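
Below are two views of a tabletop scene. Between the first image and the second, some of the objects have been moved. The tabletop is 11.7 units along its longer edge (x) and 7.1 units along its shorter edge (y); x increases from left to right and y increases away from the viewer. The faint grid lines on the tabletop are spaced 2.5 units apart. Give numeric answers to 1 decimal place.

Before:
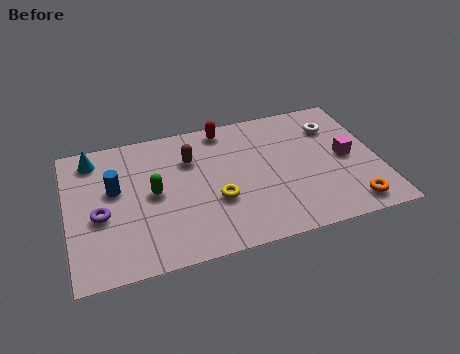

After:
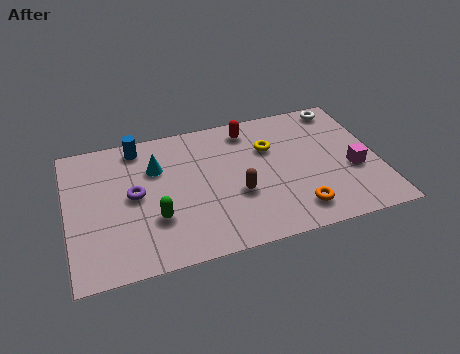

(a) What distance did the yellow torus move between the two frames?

3.1

The yellow torus was near (5.5, 2.6) before and (7.7, 4.8) after, so it travelled √(2.2² + 2.2²) ≈ 3.1 units.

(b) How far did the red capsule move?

0.9

The red capsule was near (6.1, 6.3) before and (7.0, 6.0) after, so it travelled √(0.9² + 0.3²) ≈ 0.9 units.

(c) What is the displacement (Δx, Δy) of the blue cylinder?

(1.0, 2.0)

From the two frames, the blue cylinder sits at roughly (1.8, 4.2) before and (2.8, 6.2) after.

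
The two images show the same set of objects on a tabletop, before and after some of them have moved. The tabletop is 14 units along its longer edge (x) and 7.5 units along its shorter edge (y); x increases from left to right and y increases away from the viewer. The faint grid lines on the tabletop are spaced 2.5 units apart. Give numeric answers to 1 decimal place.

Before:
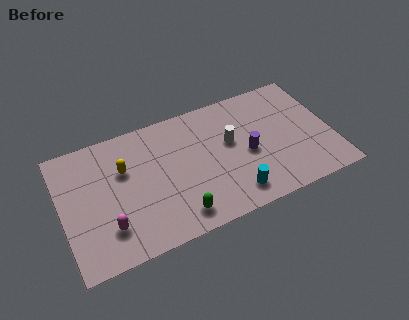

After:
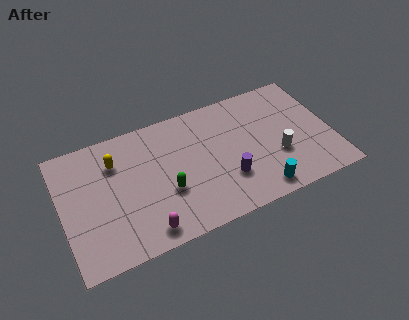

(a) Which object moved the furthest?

the white cylinder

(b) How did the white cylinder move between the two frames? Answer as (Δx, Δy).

(2.3, -1.7)

From the two frames, the white cylinder sits at roughly (8.8, 4.4) before and (11.1, 2.7) after.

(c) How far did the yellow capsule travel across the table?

0.7

The yellow capsule moved from about (3.3, 4.9) to (2.9, 5.5), a distance of √(0.4² + 0.6²) ≈ 0.7.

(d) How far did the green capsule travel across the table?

1.6

The green capsule moved from about (5.7, 1.2) to (5.3, 2.8), a distance of √(0.4² + 1.6²) ≈ 1.6.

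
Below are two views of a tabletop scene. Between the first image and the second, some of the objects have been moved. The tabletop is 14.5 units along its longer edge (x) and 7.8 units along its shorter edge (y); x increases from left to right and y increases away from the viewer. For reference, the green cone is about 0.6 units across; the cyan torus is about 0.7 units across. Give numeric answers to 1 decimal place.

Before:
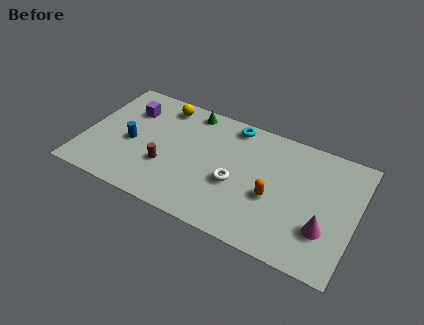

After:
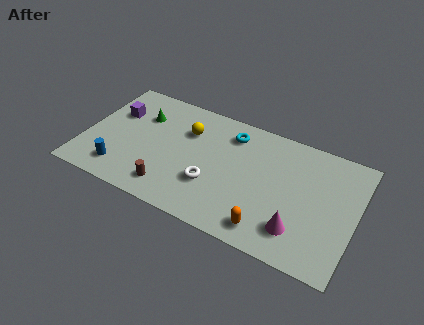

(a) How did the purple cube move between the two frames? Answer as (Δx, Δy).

(-0.7, -0.5)

From the two frames, the purple cube sits at roughly (2.1, 5.7) before and (1.4, 5.2) after.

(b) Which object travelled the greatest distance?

the green cone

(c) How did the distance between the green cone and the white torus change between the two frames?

+0.4

They were about 4.7 units apart before and 5.1 after — 0.4 units further apart.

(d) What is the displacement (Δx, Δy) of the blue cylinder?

(-0.3, -2.0)

The blue cylinder was at about (2.5, 3.5) and moved to about (2.2, 1.5).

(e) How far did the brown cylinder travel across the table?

1.4

The brown cylinder was near (4.5, 2.7) before and (4.9, 1.4) after, so it travelled √(0.4² + 1.3²) ≈ 1.4 units.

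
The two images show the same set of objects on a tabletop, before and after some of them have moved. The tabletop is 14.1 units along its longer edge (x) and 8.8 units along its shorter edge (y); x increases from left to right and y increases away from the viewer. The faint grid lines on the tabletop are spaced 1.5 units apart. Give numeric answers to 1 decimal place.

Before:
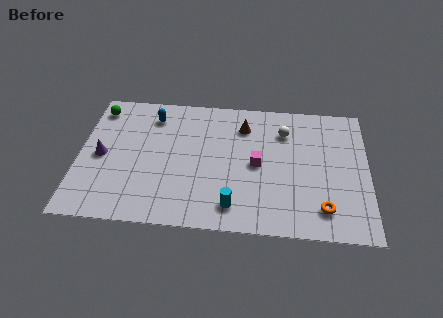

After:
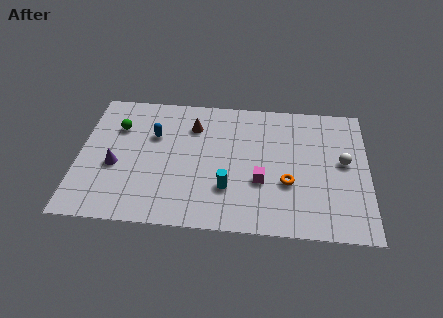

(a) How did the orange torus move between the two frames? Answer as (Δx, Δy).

(-1.7, 1.5)

The orange torus started near (11.9, 1.7) and ended near (10.2, 3.2).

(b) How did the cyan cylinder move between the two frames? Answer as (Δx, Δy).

(-0.3, 1.1)

From the two frames, the cyan cylinder sits at roughly (7.6, 1.5) before and (7.3, 2.6) after.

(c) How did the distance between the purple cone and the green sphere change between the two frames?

-0.6

They were about 3.2 units apart before and 2.6 after — 0.6 units closer together.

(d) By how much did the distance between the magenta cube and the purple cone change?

-0.5

Before: roughly 7.6 units apart; after: 7.1. That's 0.5 units closer together.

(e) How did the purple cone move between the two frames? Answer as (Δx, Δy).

(0.7, -0.6)

From the two frames, the purple cone sits at roughly (1.1, 4.2) before and (1.8, 3.6) after.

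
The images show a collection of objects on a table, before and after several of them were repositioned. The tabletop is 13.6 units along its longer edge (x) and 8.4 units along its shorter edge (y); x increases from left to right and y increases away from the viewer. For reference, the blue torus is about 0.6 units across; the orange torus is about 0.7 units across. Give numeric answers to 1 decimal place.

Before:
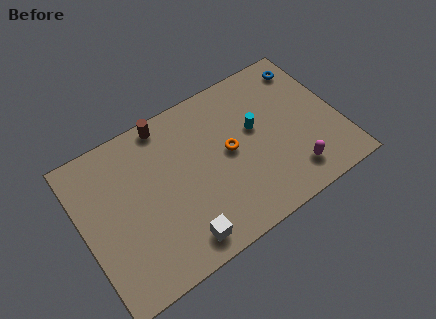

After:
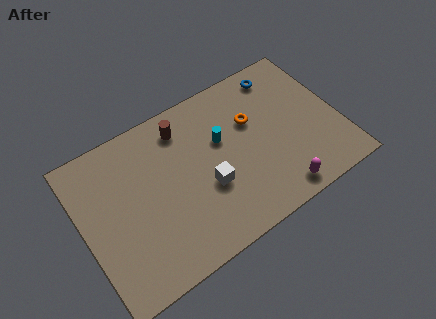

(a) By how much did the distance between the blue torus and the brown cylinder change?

-2.2

Before: roughly 7.6 units apart; after: 5.4. That's 2.2 units closer together.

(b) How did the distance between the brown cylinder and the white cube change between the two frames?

-2.6

Before: roughly 6.4 units apart; after: 3.8. That's 2.6 units closer together.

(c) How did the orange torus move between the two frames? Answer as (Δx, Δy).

(1.4, 1.0)

From the two frames, the orange torus sits at roughly (7.8, 4.4) before and (9.2, 5.4) after.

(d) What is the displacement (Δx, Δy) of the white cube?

(1.8, 2.0)

The white cube was at about (4.6, 1.2) and moved to about (6.4, 3.2).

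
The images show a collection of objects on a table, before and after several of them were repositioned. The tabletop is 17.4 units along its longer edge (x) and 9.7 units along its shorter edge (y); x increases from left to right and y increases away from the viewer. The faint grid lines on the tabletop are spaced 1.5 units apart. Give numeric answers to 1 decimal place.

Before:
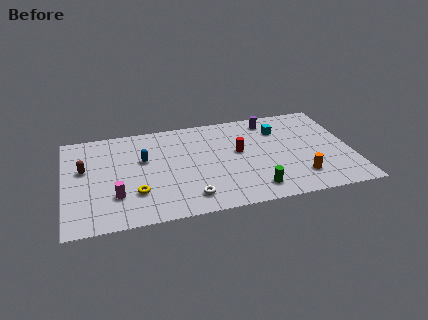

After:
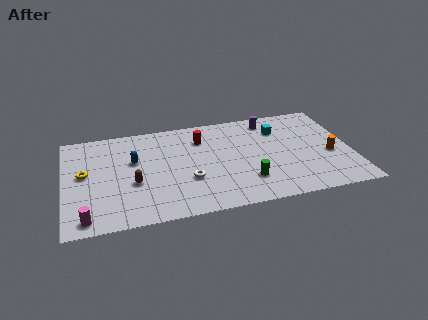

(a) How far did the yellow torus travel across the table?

3.9

The yellow torus was near (4.2, 2.8) before and (1.2, 5.3) after, so it travelled √(3.0² + 2.5²) ≈ 3.9 units.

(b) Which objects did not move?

the cyan cube and the purple cylinder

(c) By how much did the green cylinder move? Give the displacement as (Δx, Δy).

(-0.4, 0.9)

From the two frames, the green cylinder sits at roughly (11.3, 1.6) before and (10.9, 2.5) after.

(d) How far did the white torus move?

1.7

From (7.4, 1.7) to (7.4, 3.4), the white torus covered √(0.0² + 1.7²) ≈ 1.7 units.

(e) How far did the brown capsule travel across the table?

3.5

The brown capsule was near (1.2, 5.8) before and (4.1, 3.8) after, so it travelled √(2.9² + 2.0²) ≈ 3.5 units.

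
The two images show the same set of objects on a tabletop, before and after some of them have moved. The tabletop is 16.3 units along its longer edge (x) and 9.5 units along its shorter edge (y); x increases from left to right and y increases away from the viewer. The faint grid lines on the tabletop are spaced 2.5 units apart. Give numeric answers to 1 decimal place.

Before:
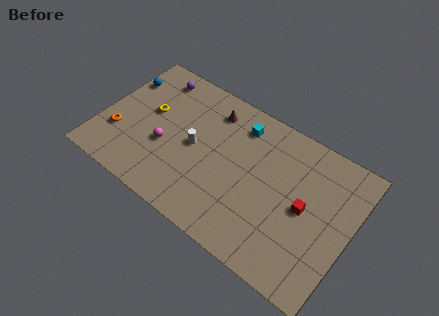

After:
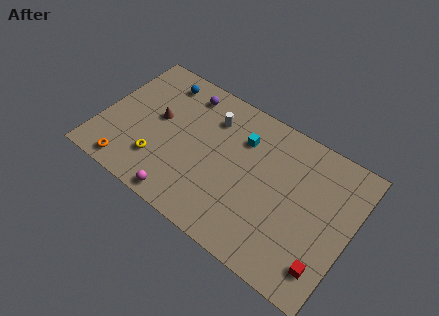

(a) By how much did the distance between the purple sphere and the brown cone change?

-1.0

Before: roughly 4.0 units apart; after: 3.0. That's 1.0 units closer together.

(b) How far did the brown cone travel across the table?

4.0

The brown cone moved from about (6.7, 7.7) to (3.5, 5.3), a distance of √(3.2² + 2.4²) ≈ 4.0.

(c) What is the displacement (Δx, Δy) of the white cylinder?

(0.7, 2.5)

The white cylinder started near (6.1, 4.7) and ended near (6.8, 7.2).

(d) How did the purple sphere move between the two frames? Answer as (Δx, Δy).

(2.2, -0.1)

The purple sphere started near (2.7, 8.1) and ended near (4.9, 8.0).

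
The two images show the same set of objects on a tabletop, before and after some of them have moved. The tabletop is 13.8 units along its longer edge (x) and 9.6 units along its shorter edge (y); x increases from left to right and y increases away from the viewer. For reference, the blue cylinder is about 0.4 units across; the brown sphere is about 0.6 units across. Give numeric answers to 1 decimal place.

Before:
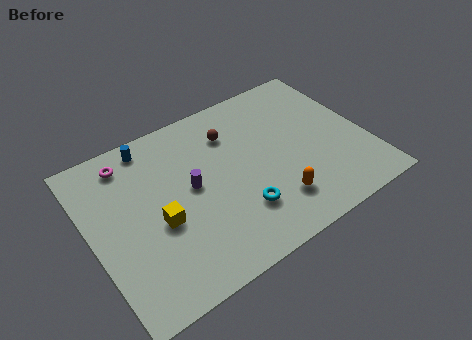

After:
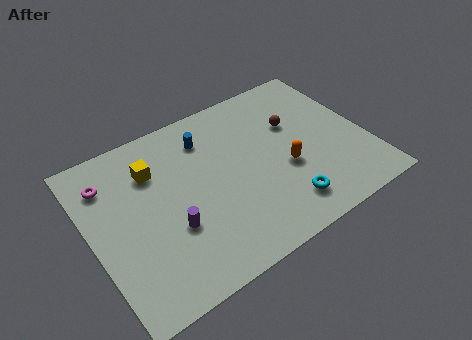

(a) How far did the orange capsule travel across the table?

1.8

The orange capsule moved from about (8.7, 2.2) to (9.6, 3.8), a distance of √(0.9² + 1.6²) ≈ 1.8.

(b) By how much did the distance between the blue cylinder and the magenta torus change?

+3.7

Before: roughly 1.3 units apart; after: 5.0. That's 3.7 units further apart.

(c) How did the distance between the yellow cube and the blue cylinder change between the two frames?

-1.7

The distance was about 4.5 in the first image and 2.8 in the second, so they moved 1.7 units closer together.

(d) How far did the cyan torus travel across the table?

2.2

The cyan torus was near (7.0, 2.6) before and (9.1, 1.8) after, so it travelled √(2.1² + 0.8²) ≈ 2.2 units.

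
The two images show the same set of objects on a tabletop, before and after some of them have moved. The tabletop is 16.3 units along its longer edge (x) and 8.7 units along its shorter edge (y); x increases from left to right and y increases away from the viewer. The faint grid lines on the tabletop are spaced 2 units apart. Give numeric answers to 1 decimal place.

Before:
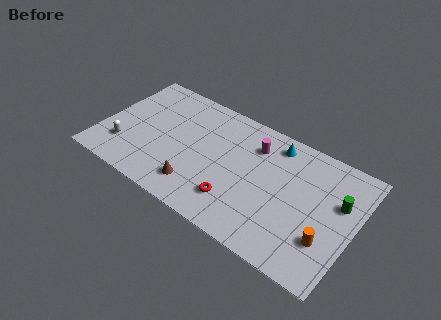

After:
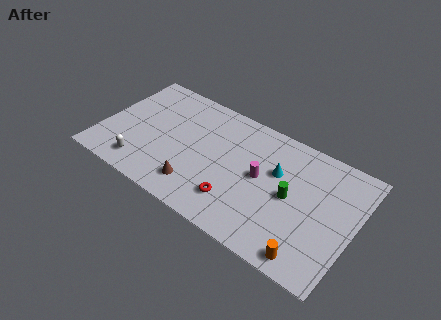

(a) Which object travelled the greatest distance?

the green cylinder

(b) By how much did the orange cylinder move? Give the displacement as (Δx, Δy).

(-0.8, -1.6)

From the two frames, the orange cylinder sits at roughly (14.8, 2.6) before and (14.0, 1.0) after.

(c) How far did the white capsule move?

1.5

The white capsule was near (1.7, 2.3) before and (3.0, 1.5) after, so it travelled √(1.3² + 0.8²) ≈ 1.5 units.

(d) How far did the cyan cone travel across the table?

1.9

The cyan cone moved from about (10.8, 7.4) to (11.2, 5.5), a distance of √(0.4² + 1.9²) ≈ 1.9.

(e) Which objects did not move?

the brown cone and the red torus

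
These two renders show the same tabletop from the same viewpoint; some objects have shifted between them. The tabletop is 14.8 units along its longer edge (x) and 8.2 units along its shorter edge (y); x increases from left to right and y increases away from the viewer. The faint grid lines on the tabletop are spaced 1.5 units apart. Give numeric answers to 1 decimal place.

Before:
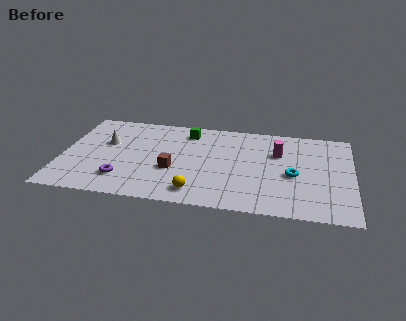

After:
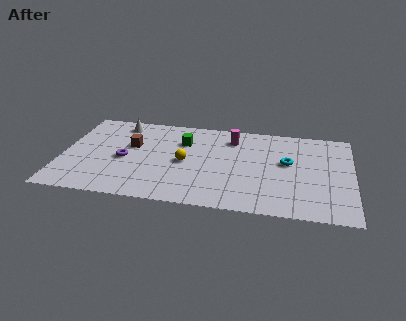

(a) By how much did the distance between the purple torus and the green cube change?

-2.2

They were about 5.8 units apart before and 3.6 after — 2.2 units closer together.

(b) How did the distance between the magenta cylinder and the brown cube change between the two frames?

-0.5

They were about 5.8 units apart before and 5.3 after — 0.5 units closer together.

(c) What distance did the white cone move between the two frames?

2.0

The white cone was near (2.2, 5.1) before and (2.8, 7.0) after, so it travelled √(0.6² + 1.9²) ≈ 2.0 units.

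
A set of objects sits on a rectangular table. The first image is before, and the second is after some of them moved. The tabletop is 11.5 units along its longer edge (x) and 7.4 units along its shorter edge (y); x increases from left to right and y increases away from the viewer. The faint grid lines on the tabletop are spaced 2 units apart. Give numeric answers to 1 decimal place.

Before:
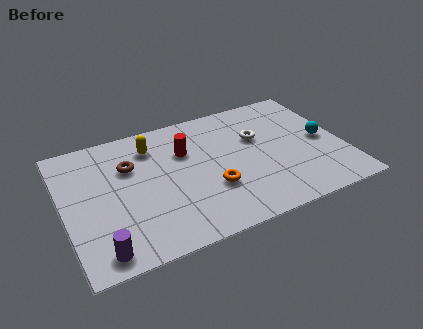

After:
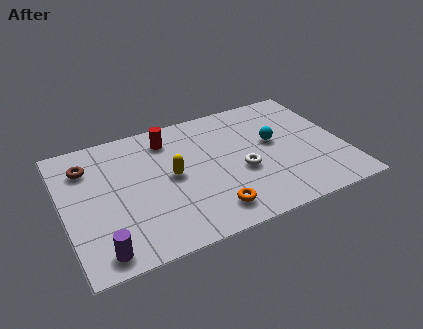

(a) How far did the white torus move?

1.9

From (8.1, 4.7) to (7.2, 3.0), the white torus covered √(0.9² + 1.7²) ≈ 1.9 units.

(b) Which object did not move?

the purple cylinder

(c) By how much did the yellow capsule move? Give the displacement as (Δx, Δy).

(0.6, -2.0)

From the two frames, the yellow capsule sits at roughly (3.8, 5.8) before and (4.4, 3.8) after.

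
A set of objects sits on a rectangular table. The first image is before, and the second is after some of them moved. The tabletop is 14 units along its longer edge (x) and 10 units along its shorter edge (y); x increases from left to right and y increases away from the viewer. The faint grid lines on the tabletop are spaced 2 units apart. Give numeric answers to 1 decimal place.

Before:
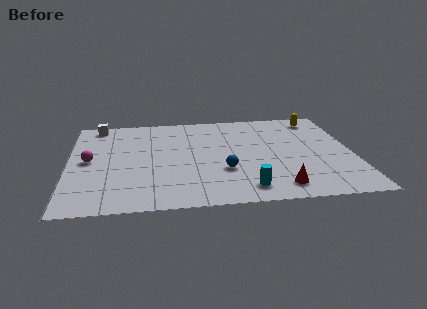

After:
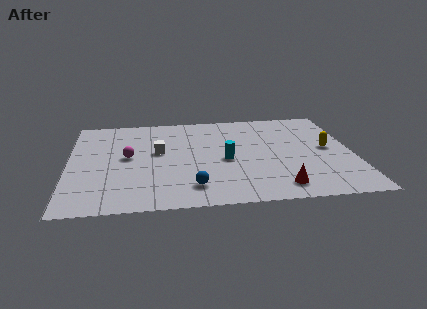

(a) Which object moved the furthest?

the white cube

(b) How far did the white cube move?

4.5

From (1.4, 9.0) to (4.4, 5.7), the white cube covered √(3.0² + 3.3²) ≈ 4.5 units.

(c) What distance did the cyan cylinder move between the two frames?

3.1

The cyan cylinder was near (8.6, 1.5) before and (7.7, 4.5) after, so it travelled √(0.9² + 3.0²) ≈ 3.1 units.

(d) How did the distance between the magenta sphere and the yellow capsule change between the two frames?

-2.1

They were about 12.0 units apart before and 9.9 after — 2.1 units closer together.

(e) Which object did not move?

the red cone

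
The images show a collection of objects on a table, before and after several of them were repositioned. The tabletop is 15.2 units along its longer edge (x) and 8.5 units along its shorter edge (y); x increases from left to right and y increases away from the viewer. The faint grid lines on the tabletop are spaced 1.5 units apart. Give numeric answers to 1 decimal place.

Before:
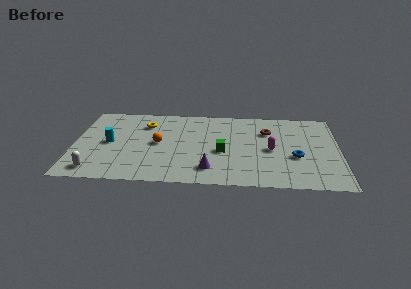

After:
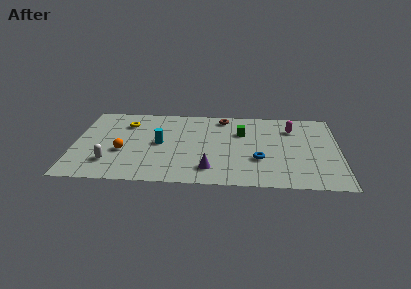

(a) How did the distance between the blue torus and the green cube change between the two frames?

-1.1

The distance was about 4.2 in the first image and 3.1 in the second, so they moved 1.1 units closer together.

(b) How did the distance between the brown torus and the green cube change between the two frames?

-1.6

They were about 3.5 units apart before and 1.9 after — 1.6 units closer together.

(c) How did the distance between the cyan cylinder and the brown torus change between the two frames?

-4.5

They were about 9.3 units apart before and 4.8 after — 4.5 units closer together.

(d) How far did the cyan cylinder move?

2.9

The cyan cylinder was near (2.0, 4.2) before and (4.9, 4.3) after, so it travelled √(2.9² + 0.1²) ≈ 2.9 units.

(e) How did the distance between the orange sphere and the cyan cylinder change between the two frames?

-0.5

The distance was about 2.8 in the first image and 2.3 in the second, so they moved 0.5 units closer together.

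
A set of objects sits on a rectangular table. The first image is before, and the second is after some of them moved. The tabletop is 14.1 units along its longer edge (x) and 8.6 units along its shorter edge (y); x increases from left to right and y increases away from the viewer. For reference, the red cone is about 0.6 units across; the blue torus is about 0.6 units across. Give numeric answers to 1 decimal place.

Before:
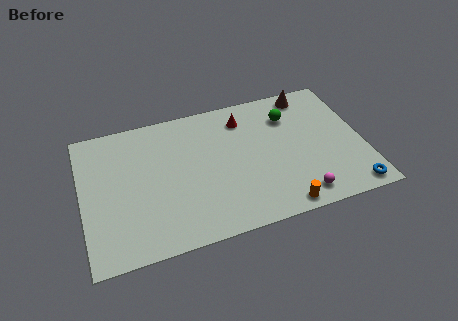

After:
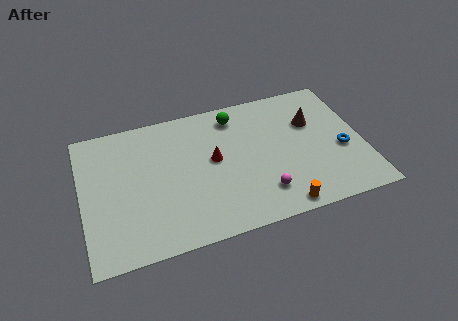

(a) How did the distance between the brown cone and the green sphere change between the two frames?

+2.5

They were about 1.6 units apart before and 4.1 after — 2.5 units further apart.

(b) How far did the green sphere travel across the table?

2.8

The green sphere moved from about (10.6, 6.4) to (7.9, 7.2), a distance of √(2.7² + 0.8²) ≈ 2.8.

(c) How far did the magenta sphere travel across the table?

1.9

The magenta sphere was near (10.6, 1.2) before and (8.8, 1.9) after, so it travelled √(1.8² + 0.7²) ≈ 1.9 units.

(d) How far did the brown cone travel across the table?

1.9

The brown cone was near (11.7, 7.6) before and (11.7, 5.7) after, so it travelled √(0.0² + 1.9²) ≈ 1.9 units.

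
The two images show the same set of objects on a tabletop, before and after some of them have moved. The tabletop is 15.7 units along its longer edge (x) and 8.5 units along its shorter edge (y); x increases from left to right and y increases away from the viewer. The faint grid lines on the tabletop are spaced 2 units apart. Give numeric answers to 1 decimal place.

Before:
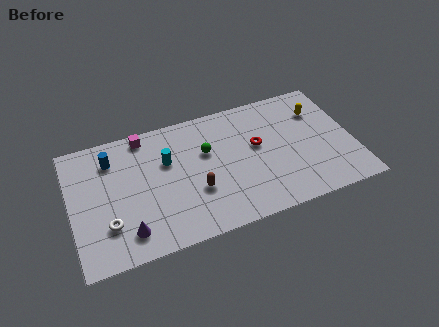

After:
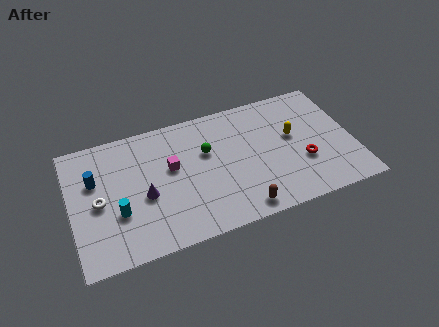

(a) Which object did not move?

the green sphere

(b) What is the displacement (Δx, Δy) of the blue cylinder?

(-1.0, -1.1)

From the two frames, the blue cylinder sits at roughly (2.4, 6.6) before and (1.4, 5.5) after.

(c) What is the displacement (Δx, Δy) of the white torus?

(-0.4, 1.6)

From the two frames, the white torus sits at roughly (1.9, 2.4) before and (1.5, 4.0) after.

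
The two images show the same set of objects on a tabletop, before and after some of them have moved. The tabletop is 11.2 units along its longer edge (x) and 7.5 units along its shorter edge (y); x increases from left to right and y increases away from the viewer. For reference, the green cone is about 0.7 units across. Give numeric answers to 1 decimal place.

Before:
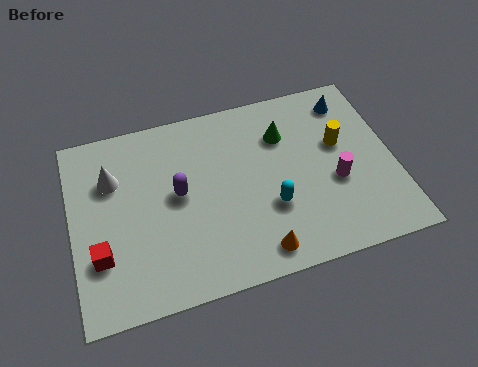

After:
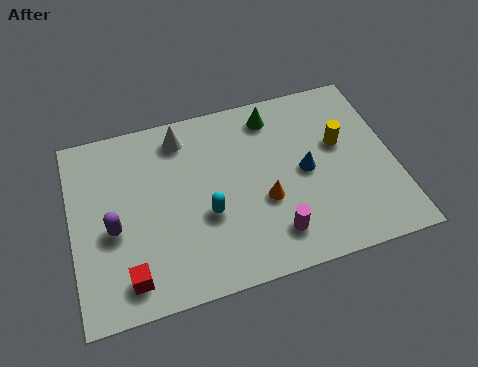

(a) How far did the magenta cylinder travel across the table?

2.7

The magenta cylinder moved from about (9.1, 3.0) to (6.8, 1.5), a distance of √(2.3² + 1.5²) ≈ 2.7.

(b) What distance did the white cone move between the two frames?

2.7

From (1.5, 5.2) to (4.0, 6.3), the white cone covered √(2.5² + 1.1²) ≈ 2.7 units.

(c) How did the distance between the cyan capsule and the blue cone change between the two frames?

-1.2

The distance was about 4.8 in the first image and 3.6 in the second, so they moved 1.2 units closer together.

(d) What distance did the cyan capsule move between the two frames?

2.2

The cyan capsule moved from about (6.8, 2.6) to (4.6, 2.9), a distance of √(2.2² + 0.3²) ≈ 2.2.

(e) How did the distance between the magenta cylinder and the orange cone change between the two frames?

-2.1

Before: roughly 3.5 units apart; after: 1.4. That's 2.1 units closer together.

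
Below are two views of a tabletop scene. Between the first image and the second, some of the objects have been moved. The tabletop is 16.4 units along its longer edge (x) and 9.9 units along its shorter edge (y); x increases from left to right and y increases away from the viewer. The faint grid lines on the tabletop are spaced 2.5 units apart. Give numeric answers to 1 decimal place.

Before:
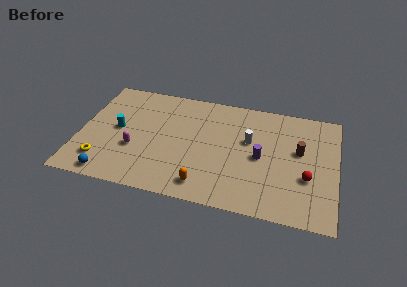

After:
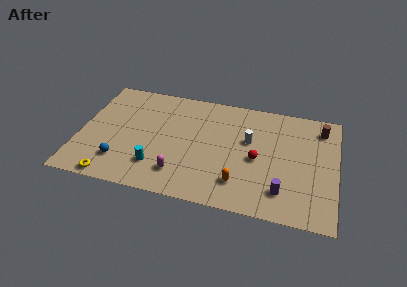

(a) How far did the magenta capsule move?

3.4

The magenta capsule was near (3.6, 3.6) before and (6.6, 2.1) after, so it travelled √(3.0² + 1.5²) ≈ 3.4 units.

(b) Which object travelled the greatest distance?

the cyan cylinder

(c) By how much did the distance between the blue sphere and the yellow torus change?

+0.3

The distance was about 1.3 in the first image and 1.6 in the second, so they moved 0.3 units further apart.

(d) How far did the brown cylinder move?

2.6

From (14.0, 5.8) to (15.3, 8.1), the brown cylinder covered √(1.3² + 2.3²) ≈ 2.6 units.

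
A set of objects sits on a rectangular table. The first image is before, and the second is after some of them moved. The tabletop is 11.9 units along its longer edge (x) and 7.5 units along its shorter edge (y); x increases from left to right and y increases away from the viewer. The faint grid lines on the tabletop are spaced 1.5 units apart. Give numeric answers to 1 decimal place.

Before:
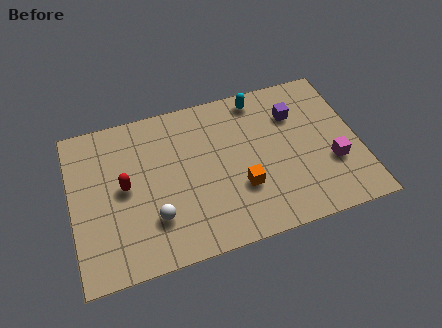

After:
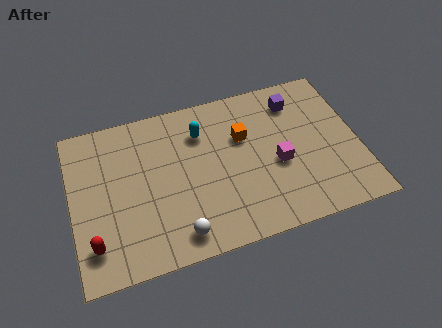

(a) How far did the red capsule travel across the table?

2.7

The red capsule was near (2.2, 3.9) before and (0.8, 1.6) after, so it travelled √(1.4² + 2.3²) ≈ 2.7 units.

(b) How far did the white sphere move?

1.3

From (3.3, 2.1) to (4.2, 1.1), the white sphere covered √(0.9² + 1.0²) ≈ 1.3 units.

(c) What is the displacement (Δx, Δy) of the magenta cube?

(-2.2, 0.6)

The magenta cube was at about (10.7, 2.6) and moved to about (8.5, 3.2).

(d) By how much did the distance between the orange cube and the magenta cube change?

-1.7

Before: roughly 3.8 units apart; after: 2.1. That's 1.7 units closer together.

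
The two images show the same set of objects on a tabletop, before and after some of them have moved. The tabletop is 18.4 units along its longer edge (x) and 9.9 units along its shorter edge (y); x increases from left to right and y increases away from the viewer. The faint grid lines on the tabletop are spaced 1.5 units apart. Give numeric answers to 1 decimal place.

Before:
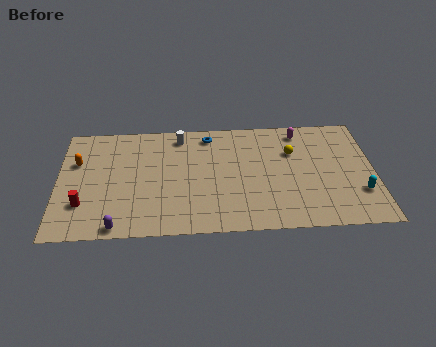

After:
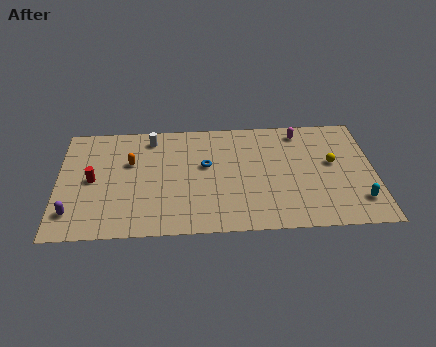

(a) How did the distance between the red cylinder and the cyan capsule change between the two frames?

-0.4

Before: roughly 16.0 units apart; after: 15.6. That's 0.4 units closer together.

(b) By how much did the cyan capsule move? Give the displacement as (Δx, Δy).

(-0.1, -0.7)

The cyan capsule started near (17.5, 2.9) and ended near (17.4, 2.2).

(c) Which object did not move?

the magenta capsule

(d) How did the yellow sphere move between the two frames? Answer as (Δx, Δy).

(2.3, -1.1)

The yellow sphere started near (13.7, 6.7) and ended near (16.0, 5.6).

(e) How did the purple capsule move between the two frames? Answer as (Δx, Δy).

(-2.6, 1.3)

The purple capsule started near (3.5, 0.8) and ended near (0.9, 2.1).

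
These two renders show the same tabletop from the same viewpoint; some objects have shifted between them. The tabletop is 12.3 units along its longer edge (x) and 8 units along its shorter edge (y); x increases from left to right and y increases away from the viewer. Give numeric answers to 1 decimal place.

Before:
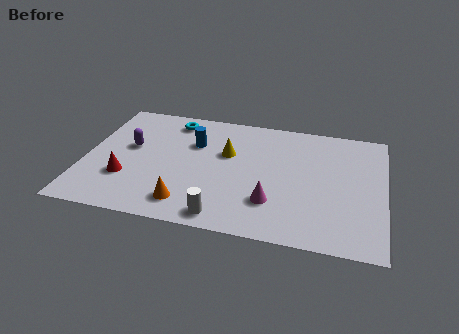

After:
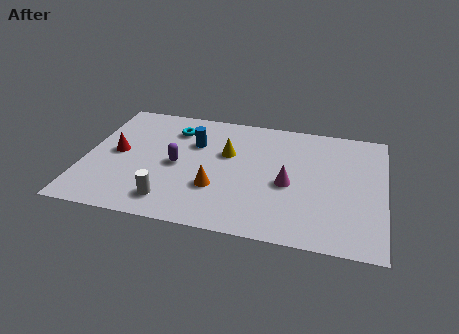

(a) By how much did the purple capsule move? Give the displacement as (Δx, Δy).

(2.0, -0.8)

The purple capsule was at about (1.8, 4.6) and moved to about (3.8, 3.8).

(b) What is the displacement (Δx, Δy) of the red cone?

(-0.5, 1.6)

The red cone started near (1.8, 2.5) and ended near (1.3, 4.1).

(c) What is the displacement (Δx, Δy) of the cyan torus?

(0.1, -0.6)

From the two frames, the cyan torus sits at roughly (3.4, 6.8) before and (3.5, 6.2) after.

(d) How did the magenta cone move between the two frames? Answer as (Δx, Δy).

(0.6, 1.3)

The magenta cone started near (7.8, 2.2) and ended near (8.4, 3.5).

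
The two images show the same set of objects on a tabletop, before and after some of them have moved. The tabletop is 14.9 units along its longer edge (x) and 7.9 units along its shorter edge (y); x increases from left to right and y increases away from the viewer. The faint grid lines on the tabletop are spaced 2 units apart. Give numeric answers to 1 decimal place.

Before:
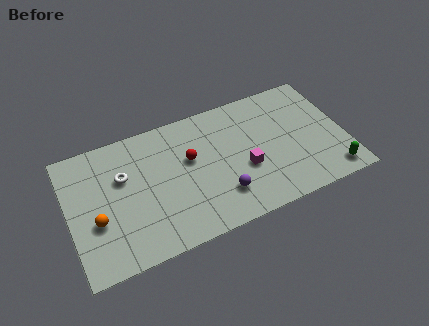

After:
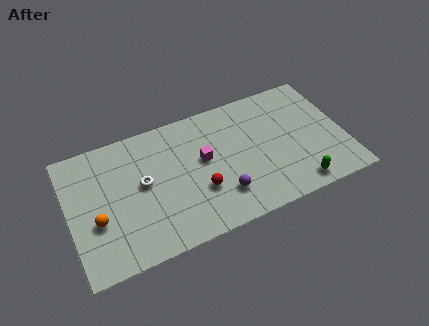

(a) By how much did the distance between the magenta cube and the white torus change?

-3.4

They were about 6.7 units apart before and 3.3 after — 3.4 units closer together.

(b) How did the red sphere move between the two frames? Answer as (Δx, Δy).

(0.3, -2.1)

The red sphere was at about (6.6, 4.8) and moved to about (6.9, 2.7).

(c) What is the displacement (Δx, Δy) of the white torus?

(1.0, -0.8)

The white torus was at about (3.0, 5.1) and moved to about (4.0, 4.3).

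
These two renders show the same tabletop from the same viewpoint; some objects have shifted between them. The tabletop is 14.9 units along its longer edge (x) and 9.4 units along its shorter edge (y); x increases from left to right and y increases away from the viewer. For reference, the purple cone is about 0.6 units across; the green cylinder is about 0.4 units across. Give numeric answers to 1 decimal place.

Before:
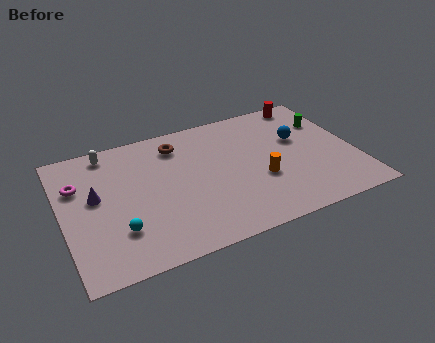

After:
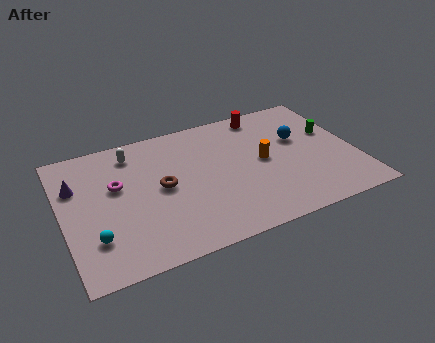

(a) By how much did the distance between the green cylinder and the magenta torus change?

-1.8

They were about 12.9 units apart before and 11.1 after — 1.8 units closer together.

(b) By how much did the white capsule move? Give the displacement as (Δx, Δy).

(1.2, -0.5)

The white capsule was at about (2.6, 8.3) and moved to about (3.8, 7.8).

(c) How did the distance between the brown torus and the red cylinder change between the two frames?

-0.4

Before: roughly 7.1 units apart; after: 6.7. That's 0.4 units closer together.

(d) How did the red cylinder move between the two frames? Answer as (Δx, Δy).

(-2.4, -0.2)

The red cylinder was at about (13.1, 8.5) and moved to about (10.7, 8.3).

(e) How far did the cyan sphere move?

1.2

From (2.6, 2.6) to (1.4, 2.5), the cyan sphere covered √(1.2² + 0.1²) ≈ 1.2 units.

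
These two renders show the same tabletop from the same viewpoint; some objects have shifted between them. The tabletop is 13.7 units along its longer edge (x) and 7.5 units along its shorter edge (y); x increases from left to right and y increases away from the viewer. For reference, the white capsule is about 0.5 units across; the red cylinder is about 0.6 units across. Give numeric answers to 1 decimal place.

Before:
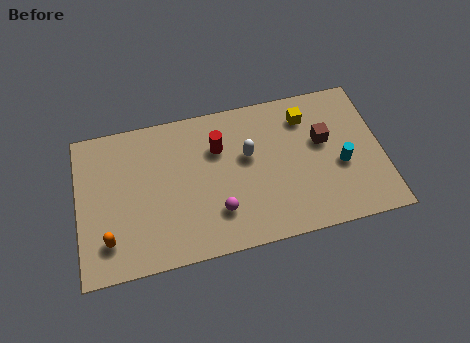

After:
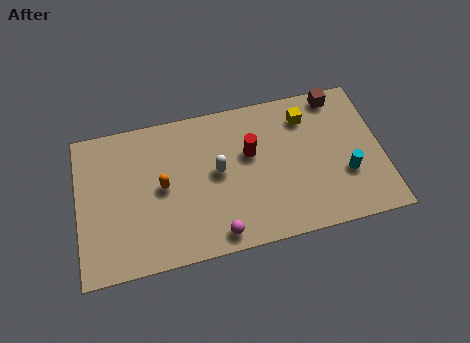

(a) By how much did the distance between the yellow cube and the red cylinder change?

-1.2

The distance was about 4.1 in the first image and 2.9 in the second, so they moved 1.2 units closer together.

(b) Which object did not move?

the yellow cube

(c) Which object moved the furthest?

the orange capsule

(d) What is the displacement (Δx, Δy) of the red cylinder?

(1.4, -0.6)

From the two frames, the red cylinder sits at roughly (6.4, 5.2) before and (7.8, 4.6) after.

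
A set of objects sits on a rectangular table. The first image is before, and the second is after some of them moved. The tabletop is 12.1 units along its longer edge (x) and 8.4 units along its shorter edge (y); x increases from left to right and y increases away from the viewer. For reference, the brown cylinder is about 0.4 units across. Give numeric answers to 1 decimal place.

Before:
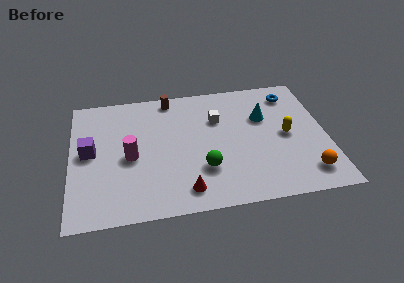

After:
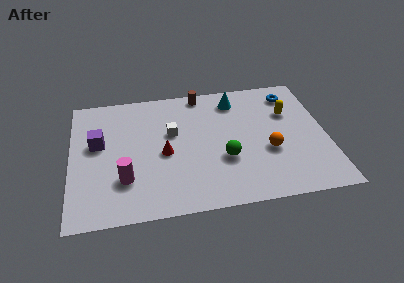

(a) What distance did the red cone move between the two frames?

2.7

From (5.3, 1.3) to (4.4, 3.8), the red cone covered √(0.9² + 2.5²) ≈ 2.7 units.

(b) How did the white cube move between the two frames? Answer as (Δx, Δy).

(-2.2, -0.6)

The white cube started near (7.0, 5.7) and ended near (4.8, 5.1).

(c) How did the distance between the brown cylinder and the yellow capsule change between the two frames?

-1.8

They were about 6.4 units apart before and 4.6 after — 1.8 units closer together.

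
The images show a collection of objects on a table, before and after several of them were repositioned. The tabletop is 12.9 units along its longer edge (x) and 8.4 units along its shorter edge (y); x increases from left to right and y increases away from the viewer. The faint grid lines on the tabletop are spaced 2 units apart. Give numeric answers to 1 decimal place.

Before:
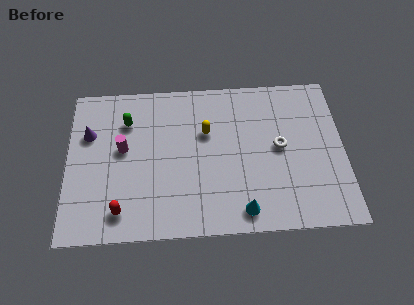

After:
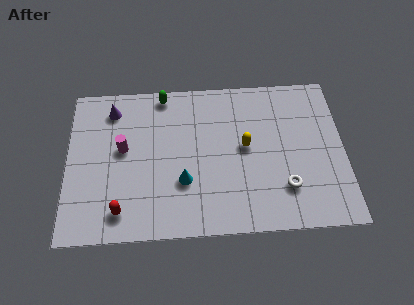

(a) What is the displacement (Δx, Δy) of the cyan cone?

(-2.7, 1.7)

The cyan cone started near (8.1, 1.1) and ended near (5.4, 2.8).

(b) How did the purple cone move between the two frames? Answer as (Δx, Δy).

(1.1, 1.3)

The purple cone was at about (1.0, 5.6) and moved to about (2.1, 6.9).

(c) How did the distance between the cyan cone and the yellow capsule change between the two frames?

-1.2

Before: roughly 4.6 units apart; after: 3.4. That's 1.2 units closer together.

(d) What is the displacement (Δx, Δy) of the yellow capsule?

(1.8, -0.9)

The yellow capsule was at about (6.5, 5.4) and moved to about (8.3, 4.5).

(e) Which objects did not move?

the magenta cylinder and the red capsule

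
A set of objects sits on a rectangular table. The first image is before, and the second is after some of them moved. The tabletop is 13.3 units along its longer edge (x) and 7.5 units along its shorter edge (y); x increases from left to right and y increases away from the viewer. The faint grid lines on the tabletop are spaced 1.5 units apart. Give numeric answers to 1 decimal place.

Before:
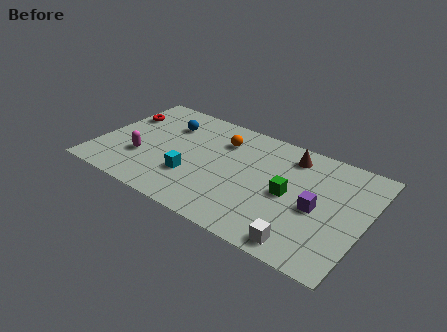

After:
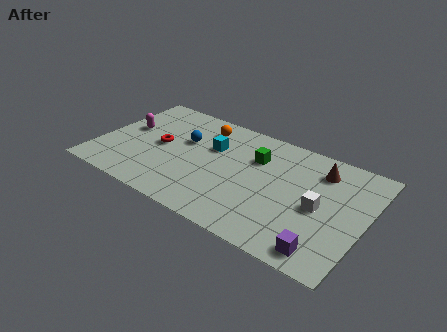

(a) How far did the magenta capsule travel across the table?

2.1

The magenta capsule moved from about (2.3, 2.5) to (1.2, 4.3), a distance of √(1.1² + 1.8²) ≈ 2.1.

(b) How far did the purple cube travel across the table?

2.5

The purple cube was near (11.0, 3.4) before and (11.7, 1.0) after, so it travelled √(0.7² + 2.4²) ≈ 2.5 units.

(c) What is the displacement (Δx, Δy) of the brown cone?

(1.5, -0.3)

From the two frames, the brown cone sits at roughly (9.3, 6.2) before and (10.8, 5.9) after.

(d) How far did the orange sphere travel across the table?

1.2

The orange sphere moved from about (5.9, 5.6) to (4.8, 6.1), a distance of √(1.1² + 0.5²) ≈ 1.2.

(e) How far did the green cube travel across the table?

2.5

The green cube moved from about (9.6, 3.6) to (7.7, 5.2), a distance of √(1.9² + 1.6²) ≈ 2.5.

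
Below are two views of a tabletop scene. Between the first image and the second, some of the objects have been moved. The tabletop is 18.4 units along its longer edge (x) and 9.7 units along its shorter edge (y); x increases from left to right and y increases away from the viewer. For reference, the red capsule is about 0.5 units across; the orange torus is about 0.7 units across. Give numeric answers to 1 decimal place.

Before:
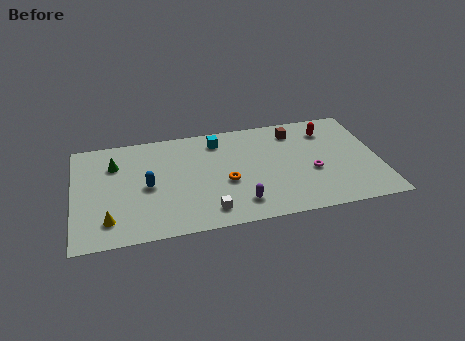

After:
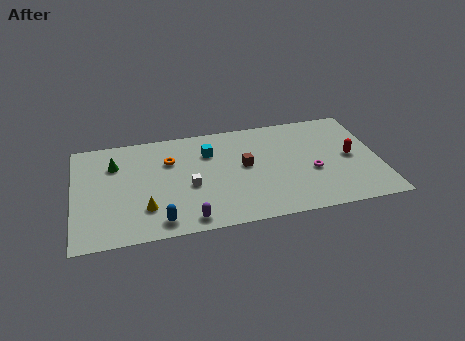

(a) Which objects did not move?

the magenta torus and the green cone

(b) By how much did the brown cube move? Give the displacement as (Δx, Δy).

(-3.2, -2.6)

The brown cube was at about (13.5, 7.9) and moved to about (10.3, 5.3).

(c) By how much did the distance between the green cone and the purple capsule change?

-1.7

The distance was about 8.9 in the first image and 7.2 in the second, so they moved 1.7 units closer together.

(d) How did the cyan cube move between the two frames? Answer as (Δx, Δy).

(-0.6, -1.0)

The cyan cube started near (8.8, 8.0) and ended near (8.2, 7.0).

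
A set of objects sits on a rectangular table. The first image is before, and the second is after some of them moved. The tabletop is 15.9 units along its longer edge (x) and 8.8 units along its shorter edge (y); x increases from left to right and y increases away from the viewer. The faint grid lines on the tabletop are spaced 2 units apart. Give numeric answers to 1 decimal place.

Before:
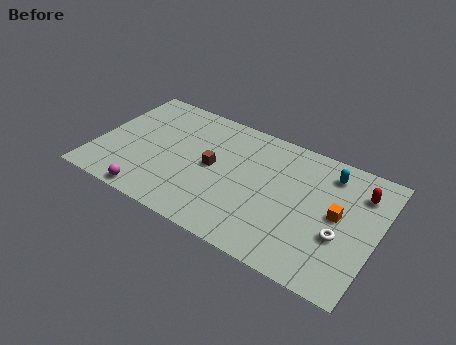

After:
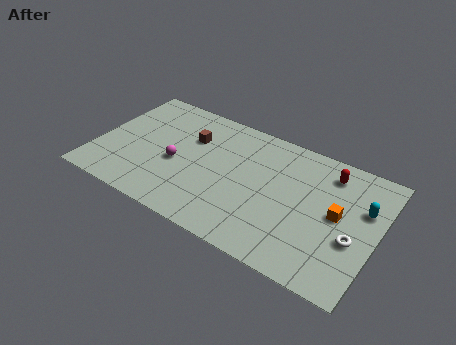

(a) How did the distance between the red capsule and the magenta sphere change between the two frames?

-3.6

They were about 12.6 units apart before and 9.0 after — 3.6 units closer together.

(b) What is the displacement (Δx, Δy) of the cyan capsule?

(2.1, -1.5)

From the two frames, the cyan capsule sits at roughly (12.9, 7.2) before and (15.0, 5.7) after.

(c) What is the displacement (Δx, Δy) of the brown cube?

(-1.5, 1.5)

From the two frames, the brown cube sits at roughly (6.6, 4.5) before and (5.1, 6.0) after.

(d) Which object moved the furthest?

the magenta sphere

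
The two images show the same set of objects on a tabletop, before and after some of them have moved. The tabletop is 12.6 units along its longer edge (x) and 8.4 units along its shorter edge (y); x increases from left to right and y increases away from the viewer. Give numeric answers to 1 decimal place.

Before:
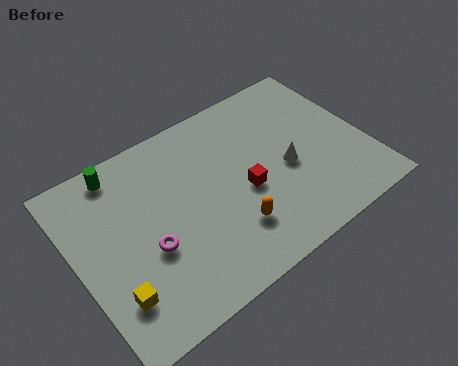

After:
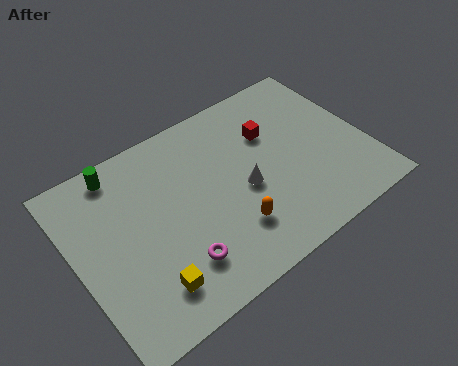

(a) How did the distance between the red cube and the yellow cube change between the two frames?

+1.2

They were about 6.2 units apart before and 7.4 after — 1.2 units further apart.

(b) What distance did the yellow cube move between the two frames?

1.5

From (1.2, 2.1) to (2.6, 1.7), the yellow cube covered √(1.4² + 0.4²) ≈ 1.5 units.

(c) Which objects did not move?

the orange capsule and the green cylinder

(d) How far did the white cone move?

1.9

From (9.1, 3.7) to (7.2, 3.7), the white cone covered √(1.9² + 0.0²) ≈ 1.9 units.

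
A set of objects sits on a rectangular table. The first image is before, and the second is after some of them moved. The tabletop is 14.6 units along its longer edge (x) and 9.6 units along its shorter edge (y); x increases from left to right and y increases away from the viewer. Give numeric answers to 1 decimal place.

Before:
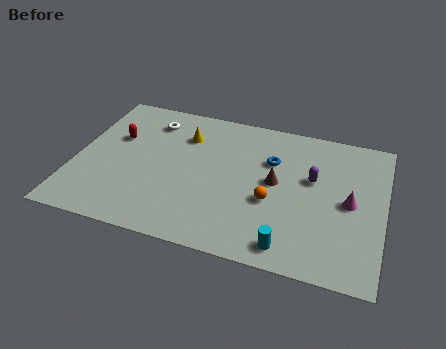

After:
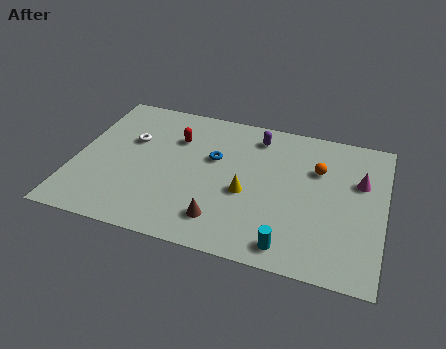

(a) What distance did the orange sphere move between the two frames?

3.4

The orange sphere moved from about (9.4, 3.8) to (11.4, 6.5), a distance of √(2.0² + 2.7²) ≈ 3.4.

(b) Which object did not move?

the cyan cylinder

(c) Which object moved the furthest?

the yellow cone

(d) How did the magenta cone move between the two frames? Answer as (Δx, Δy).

(0.4, 1.5)

The magenta cone was at about (13.0, 4.7) and moved to about (13.4, 6.2).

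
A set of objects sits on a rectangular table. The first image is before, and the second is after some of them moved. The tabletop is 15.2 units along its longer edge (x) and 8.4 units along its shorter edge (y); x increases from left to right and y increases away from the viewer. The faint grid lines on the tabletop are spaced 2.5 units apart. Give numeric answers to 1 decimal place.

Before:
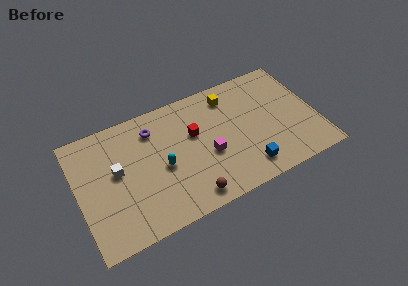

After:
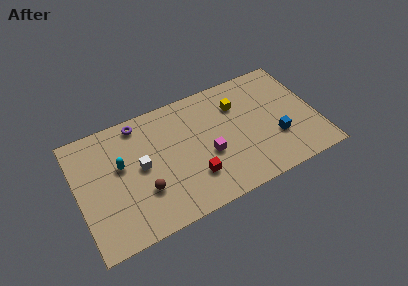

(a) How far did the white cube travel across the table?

1.5

The white cube was near (2.5, 4.7) before and (4.0, 4.4) after, so it travelled √(1.5² + 0.3²) ≈ 1.5 units.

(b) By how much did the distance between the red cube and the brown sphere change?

-1.1

The distance was about 4.2 in the first image and 3.1 in the second, so they moved 1.1 units closer together.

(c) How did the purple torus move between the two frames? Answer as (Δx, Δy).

(-0.8, 0.8)

The purple torus started near (5.0, 6.6) and ended near (4.2, 7.4).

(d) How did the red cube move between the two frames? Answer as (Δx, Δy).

(-0.4, -2.9)

The red cube was at about (7.5, 5.2) and moved to about (7.1, 2.3).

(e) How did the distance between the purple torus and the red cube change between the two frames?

+3.0

Before: roughly 2.9 units apart; after: 5.9. That's 3.0 units further apart.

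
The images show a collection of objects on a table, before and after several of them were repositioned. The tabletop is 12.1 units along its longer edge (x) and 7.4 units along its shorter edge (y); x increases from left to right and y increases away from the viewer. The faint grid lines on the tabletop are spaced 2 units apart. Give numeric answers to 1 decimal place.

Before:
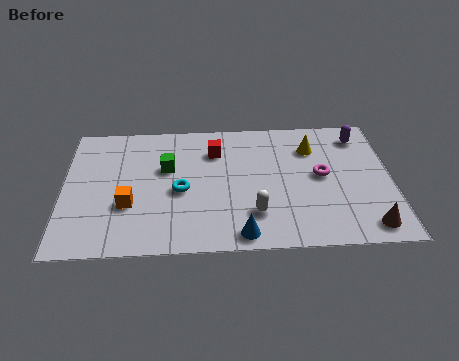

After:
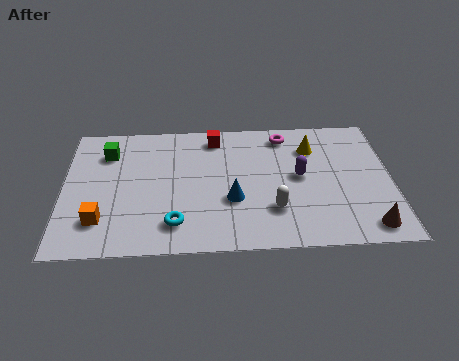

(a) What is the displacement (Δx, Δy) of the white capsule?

(0.7, 0.2)

The white capsule was at about (7.0, 1.9) and moved to about (7.7, 2.1).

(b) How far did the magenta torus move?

2.7

From (9.5, 3.9) to (8.2, 6.3), the magenta torus covered √(1.3² + 2.4²) ≈ 2.7 units.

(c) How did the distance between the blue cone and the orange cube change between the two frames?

+0.4

Before: roughly 4.5 units apart; after: 4.9. That's 0.4 units further apart.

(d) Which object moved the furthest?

the purple capsule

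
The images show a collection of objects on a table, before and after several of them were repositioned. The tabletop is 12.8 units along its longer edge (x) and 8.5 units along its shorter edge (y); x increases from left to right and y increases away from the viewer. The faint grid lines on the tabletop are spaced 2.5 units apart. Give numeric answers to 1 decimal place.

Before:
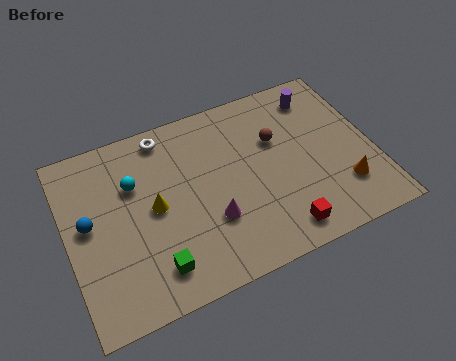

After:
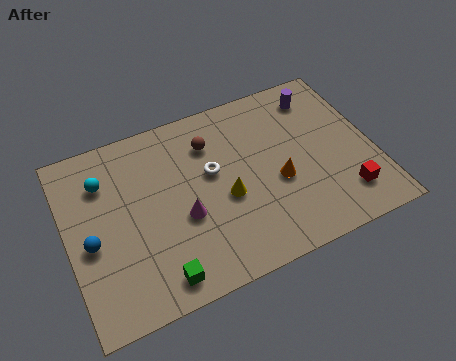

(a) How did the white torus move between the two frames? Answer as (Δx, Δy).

(1.7, -2.5)

The white torus started near (4.4, 7.5) and ended near (6.1, 5.0).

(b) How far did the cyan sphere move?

1.3

The cyan sphere moved from about (2.9, 5.7) to (1.7, 6.3), a distance of √(1.2² + 0.6²) ≈ 1.3.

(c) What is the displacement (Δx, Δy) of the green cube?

(0.1, -0.5)

The green cube was at about (3.3, 1.6) and moved to about (3.4, 1.1).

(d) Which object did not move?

the purple cylinder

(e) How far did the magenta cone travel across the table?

1.3

The magenta cone moved from about (5.8, 2.8) to (4.7, 3.4), a distance of √(1.1² + 0.6²) ≈ 1.3.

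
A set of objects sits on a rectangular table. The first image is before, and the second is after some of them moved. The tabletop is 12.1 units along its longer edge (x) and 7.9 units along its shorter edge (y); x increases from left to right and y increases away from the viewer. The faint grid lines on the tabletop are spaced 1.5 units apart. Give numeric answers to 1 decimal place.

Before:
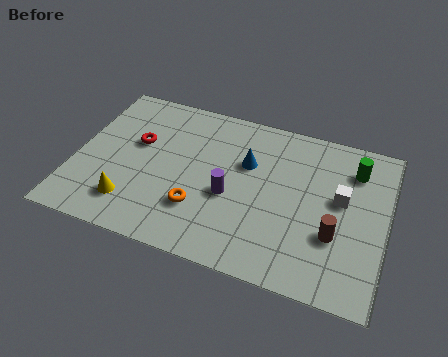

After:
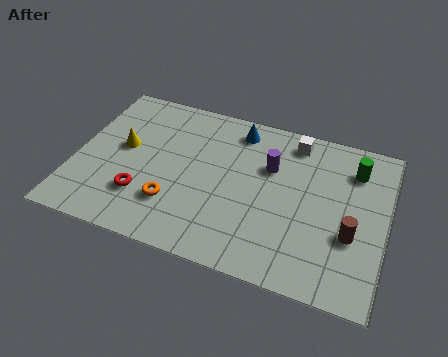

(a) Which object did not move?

the green cylinder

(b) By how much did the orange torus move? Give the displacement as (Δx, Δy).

(-1.0, -0.1)

The orange torus started near (5.0, 2.3) and ended near (4.0, 2.2).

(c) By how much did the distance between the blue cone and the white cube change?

-1.5

Before: roughly 3.7 units apart; after: 2.2. That's 1.5 units closer together.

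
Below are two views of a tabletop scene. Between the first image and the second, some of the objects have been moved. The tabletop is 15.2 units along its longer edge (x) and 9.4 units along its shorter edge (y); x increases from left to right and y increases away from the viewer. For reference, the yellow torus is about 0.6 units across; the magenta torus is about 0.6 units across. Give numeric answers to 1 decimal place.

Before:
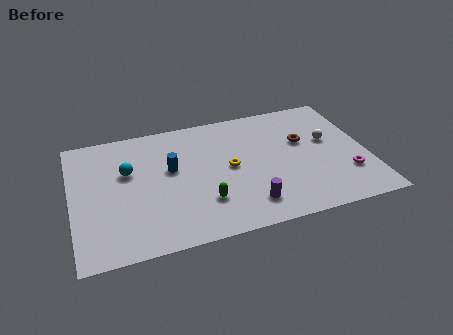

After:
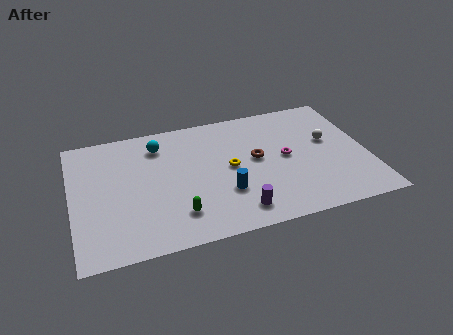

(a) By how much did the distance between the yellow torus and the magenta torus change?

-3.4

The distance was about 6.3 in the first image and 2.9 in the second, so they moved 3.4 units closer together.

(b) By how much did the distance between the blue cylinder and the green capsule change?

-0.6

They were about 3.3 units apart before and 2.7 after — 0.6 units closer together.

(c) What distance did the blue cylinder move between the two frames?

3.6

The blue cylinder was near (5.1, 5.5) before and (7.7, 3.0) after, so it travelled √(2.6² + 2.5²) ≈ 3.6 units.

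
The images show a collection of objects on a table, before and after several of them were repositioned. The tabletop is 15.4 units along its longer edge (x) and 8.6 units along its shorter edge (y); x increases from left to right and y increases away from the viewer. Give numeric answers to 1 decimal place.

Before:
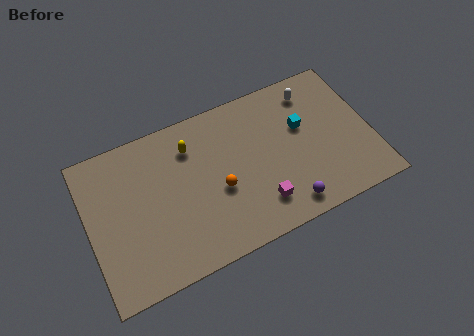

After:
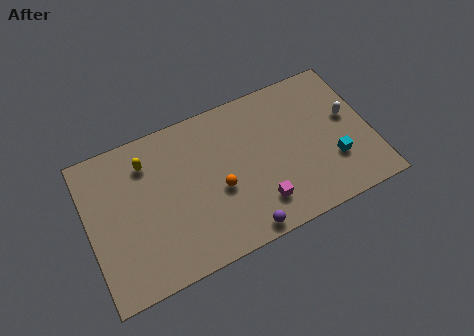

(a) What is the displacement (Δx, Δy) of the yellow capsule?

(-2.4, 0.1)

The yellow capsule started near (5.8, 6.6) and ended near (3.4, 6.7).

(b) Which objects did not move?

the orange sphere and the magenta cube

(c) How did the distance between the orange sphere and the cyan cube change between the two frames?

+1.2

They were about 5.1 units apart before and 6.3 after — 1.2 units further apart.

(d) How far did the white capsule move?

2.8

From (12.6, 7.1) to (14.3, 4.9), the white capsule covered √(1.7² + 2.2²) ≈ 2.8 units.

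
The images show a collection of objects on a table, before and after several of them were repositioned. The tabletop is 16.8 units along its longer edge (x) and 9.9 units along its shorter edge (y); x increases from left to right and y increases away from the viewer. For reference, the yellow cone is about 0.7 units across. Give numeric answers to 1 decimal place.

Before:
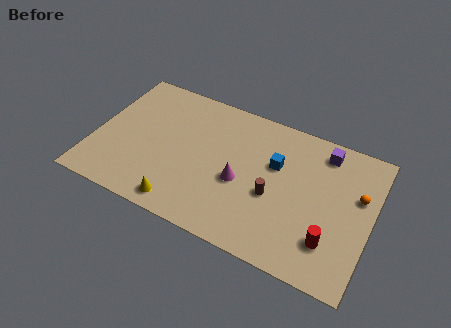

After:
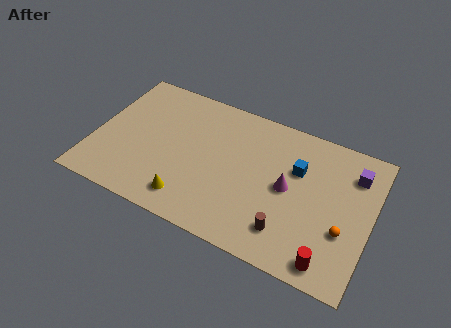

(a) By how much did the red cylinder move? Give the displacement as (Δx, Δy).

(0.1, -1.3)

From the two frames, the red cylinder sits at roughly (14.6, 2.5) before and (14.7, 1.2) after.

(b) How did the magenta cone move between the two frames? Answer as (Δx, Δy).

(2.8, 0.8)

From the two frames, the magenta cone sits at roughly (9.0, 4.2) before and (11.8, 5.0) after.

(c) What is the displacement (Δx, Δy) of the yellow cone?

(0.4, 0.5)

The yellow cone was at about (5.8, 1.2) and moved to about (6.2, 1.7).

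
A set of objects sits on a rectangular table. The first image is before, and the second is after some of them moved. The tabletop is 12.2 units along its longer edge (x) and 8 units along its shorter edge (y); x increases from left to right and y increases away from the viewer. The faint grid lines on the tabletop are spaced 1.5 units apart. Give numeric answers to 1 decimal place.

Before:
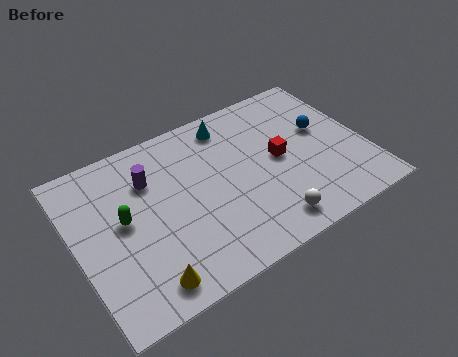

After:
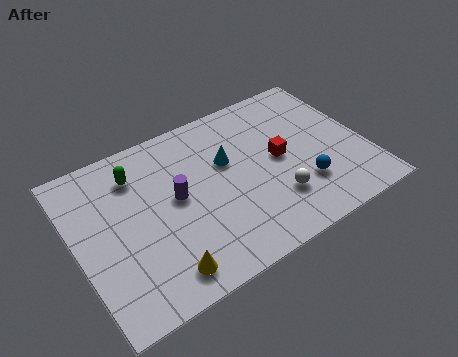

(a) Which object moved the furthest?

the blue sphere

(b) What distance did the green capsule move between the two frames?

2.1

The green capsule moved from about (2.0, 4.3) to (2.8, 6.2), a distance of √(0.8² + 1.9²) ≈ 2.1.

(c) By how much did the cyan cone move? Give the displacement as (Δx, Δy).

(-0.4, -1.8)

The cyan cone started near (6.9, 6.8) and ended near (6.5, 5.0).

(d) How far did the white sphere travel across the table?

1.1

From (7.6, 1.2) to (8.1, 2.2), the white sphere covered √(0.5² + 1.0²) ≈ 1.1 units.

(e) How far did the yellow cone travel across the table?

0.7

From (2.4, 1.1) to (3.1, 1.2), the yellow cone covered √(0.7² + 0.1²) ≈ 0.7 units.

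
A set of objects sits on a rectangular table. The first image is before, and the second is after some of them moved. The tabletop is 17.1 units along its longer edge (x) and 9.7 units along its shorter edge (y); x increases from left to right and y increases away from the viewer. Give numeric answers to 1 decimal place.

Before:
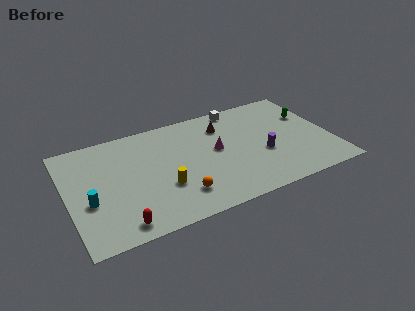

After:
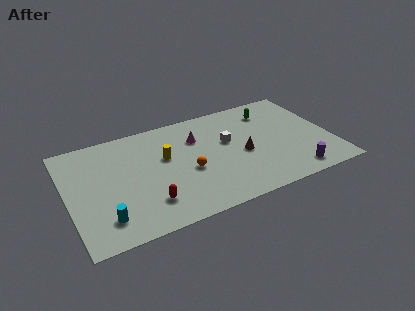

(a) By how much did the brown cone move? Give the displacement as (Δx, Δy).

(0.9, -3.1)

From the two frames, the brown cone sits at roughly (10.4, 7.4) before and (11.3, 4.3) after.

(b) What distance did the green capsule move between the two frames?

2.7

From (16.0, 6.4) to (13.6, 7.7), the green capsule covered √(2.4² + 1.3²) ≈ 2.7 units.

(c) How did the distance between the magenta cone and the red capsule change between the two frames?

-2.0

Before: roughly 7.9 units apart; after: 5.9. That's 2.0 units closer together.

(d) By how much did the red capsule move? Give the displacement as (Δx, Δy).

(1.9, 1.1)

The red capsule was at about (3.0, 1.2) and moved to about (4.9, 2.3).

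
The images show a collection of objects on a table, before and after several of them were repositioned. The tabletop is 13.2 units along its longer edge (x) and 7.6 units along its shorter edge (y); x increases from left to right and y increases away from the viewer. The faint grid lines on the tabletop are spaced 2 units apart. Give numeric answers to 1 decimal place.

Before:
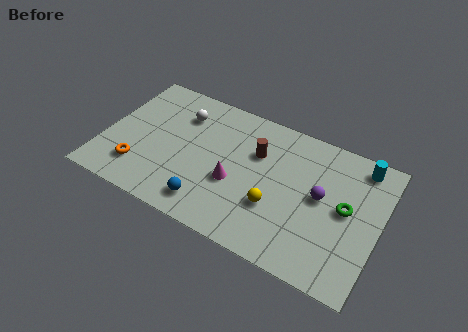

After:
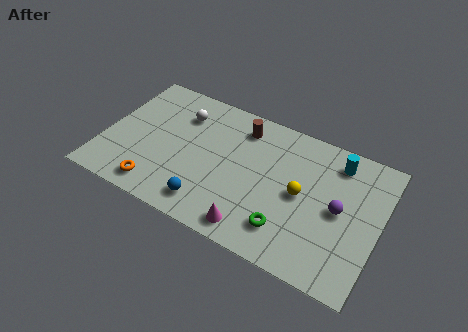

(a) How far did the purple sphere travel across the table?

0.9

The purple sphere was near (10.4, 4.1) before and (11.3, 3.8) after, so it travelled √(0.9² + 0.3²) ≈ 0.9 units.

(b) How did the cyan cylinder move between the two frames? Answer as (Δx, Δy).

(-1.1, -0.3)

From the two frames, the cyan cylinder sits at roughly (12.0, 6.6) before and (10.9, 6.3) after.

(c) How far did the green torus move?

3.4

From (11.6, 4.0) to (9.1, 1.7), the green torus covered √(2.5² + 2.3²) ≈ 3.4 units.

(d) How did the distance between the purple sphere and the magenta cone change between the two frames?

+0.5

They were about 4.1 units apart before and 4.6 after — 0.5 units further apart.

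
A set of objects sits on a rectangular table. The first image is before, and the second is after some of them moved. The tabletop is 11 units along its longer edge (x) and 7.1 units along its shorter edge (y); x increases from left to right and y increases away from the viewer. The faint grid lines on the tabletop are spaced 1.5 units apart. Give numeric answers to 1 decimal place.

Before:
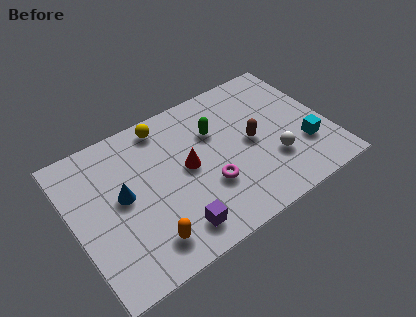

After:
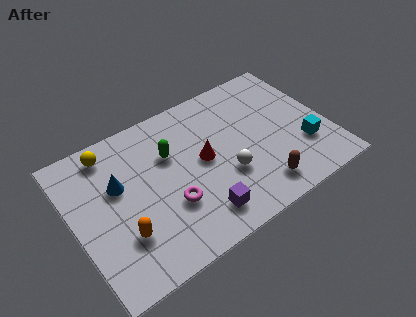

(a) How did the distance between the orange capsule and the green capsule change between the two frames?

-1.4

The distance was about 5.0 in the first image and 3.6 in the second, so they moved 1.4 units closer together.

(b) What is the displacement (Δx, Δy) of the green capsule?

(-2.0, -0.1)

From the two frames, the green capsule sits at roughly (6.3, 4.8) before and (4.3, 4.7) after.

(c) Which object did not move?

the cyan cube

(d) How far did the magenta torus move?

1.7

The magenta torus moved from about (5.6, 2.4) to (3.9, 2.4), a distance of √(1.7² + 0.0²) ≈ 1.7.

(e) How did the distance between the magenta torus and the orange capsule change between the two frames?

-1.0

Before: roughly 3.1 units apart; after: 2.1. That's 1.0 units closer together.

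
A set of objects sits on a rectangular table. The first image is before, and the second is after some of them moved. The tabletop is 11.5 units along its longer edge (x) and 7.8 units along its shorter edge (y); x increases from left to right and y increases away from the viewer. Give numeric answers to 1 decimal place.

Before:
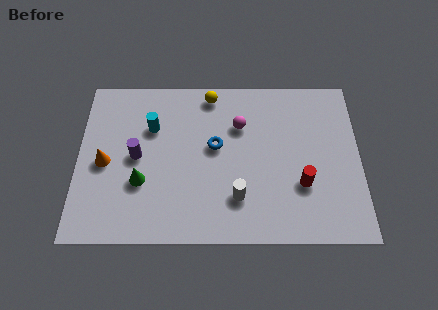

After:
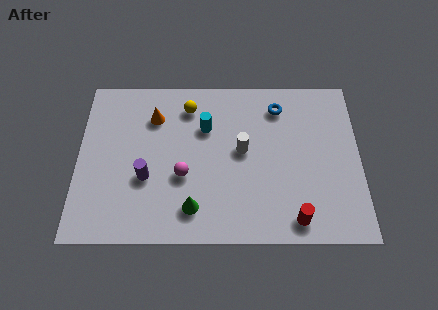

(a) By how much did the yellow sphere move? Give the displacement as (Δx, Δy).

(-0.9, -0.6)

From the two frames, the yellow sphere sits at roughly (5.4, 6.9) before and (4.5, 6.3) after.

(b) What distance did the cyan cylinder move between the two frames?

2.2

The cyan cylinder moved from about (3.0, 5.3) to (5.2, 5.3), a distance of √(2.2² + 0.0²) ≈ 2.2.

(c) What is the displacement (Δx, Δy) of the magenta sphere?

(-2.3, -2.4)

From the two frames, the magenta sphere sits at roughly (6.6, 5.4) before and (4.3, 3.0) after.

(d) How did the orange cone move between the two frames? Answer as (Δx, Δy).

(2.0, 2.2)

The orange cone started near (1.1, 3.6) and ended near (3.1, 5.8).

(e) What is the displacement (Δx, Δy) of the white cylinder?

(0.2, 2.2)

The white cylinder was at about (6.5, 2.0) and moved to about (6.7, 4.2).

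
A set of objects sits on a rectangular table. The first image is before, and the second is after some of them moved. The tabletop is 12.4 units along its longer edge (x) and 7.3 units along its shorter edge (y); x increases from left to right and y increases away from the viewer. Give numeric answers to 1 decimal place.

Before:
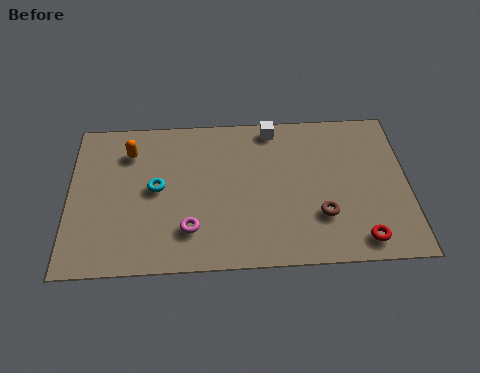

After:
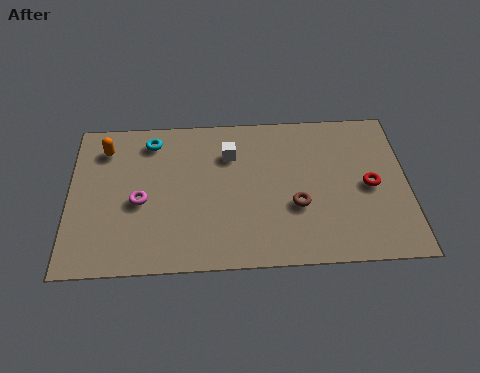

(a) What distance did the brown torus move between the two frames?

1.0

The brown torus was near (9.2, 2.2) before and (8.3, 2.7) after, so it travelled √(0.9² + 0.5²) ≈ 1.0 units.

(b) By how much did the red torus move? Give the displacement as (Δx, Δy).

(0.4, 2.5)

From the two frames, the red torus sits at roughly (10.6, 1.0) before and (11.0, 3.5) after.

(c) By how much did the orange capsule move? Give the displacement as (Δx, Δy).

(-0.9, 0.2)

From the two frames, the orange capsule sits at roughly (2.2, 5.6) before and (1.3, 5.8) after.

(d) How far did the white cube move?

2.0

From (7.5, 6.5) to (5.9, 5.3), the white cube covered √(1.6² + 1.2²) ≈ 2.0 units.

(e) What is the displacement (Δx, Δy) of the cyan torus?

(-0.2, 2.3)

From the two frames, the cyan torus sits at roughly (3.2, 3.8) before and (3.0, 6.1) after.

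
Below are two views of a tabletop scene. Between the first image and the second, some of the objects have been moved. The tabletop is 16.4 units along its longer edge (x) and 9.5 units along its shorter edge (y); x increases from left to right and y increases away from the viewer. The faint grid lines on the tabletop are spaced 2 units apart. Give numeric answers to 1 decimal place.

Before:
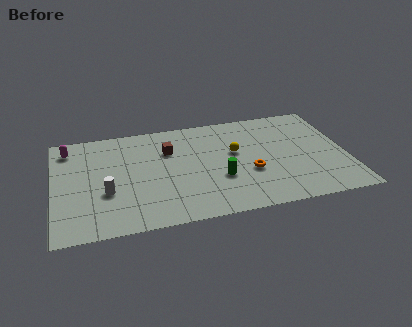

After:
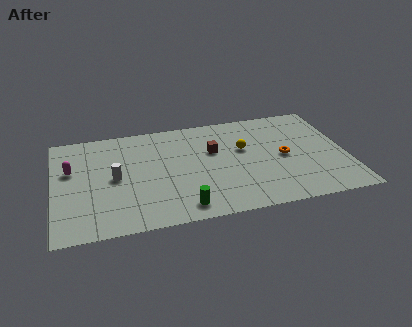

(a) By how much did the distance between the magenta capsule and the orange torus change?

+1.1

They were about 10.9 units apart before and 12.0 after — 1.1 units further apart.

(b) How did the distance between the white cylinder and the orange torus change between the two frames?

+1.5

The distance was about 8.0 in the first image and 9.5 in the second, so they moved 1.5 units further apart.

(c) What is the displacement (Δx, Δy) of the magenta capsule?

(0.1, -2.0)

The magenta capsule started near (0.9, 7.9) and ended near (1.0, 5.9).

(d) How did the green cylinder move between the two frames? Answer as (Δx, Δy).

(-2.2, -2.1)

The green cylinder started near (9.2, 3.4) and ended near (7.0, 1.3).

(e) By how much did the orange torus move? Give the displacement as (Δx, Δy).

(2.0, 1.0)

From the two frames, the orange torus sits at roughly (10.9, 3.6) before and (12.9, 4.6) after.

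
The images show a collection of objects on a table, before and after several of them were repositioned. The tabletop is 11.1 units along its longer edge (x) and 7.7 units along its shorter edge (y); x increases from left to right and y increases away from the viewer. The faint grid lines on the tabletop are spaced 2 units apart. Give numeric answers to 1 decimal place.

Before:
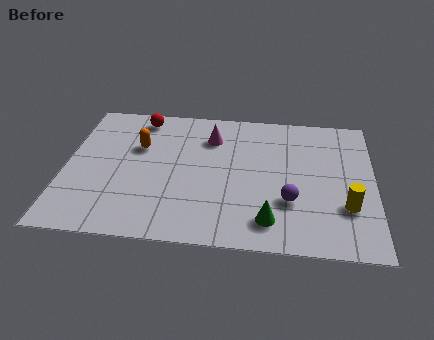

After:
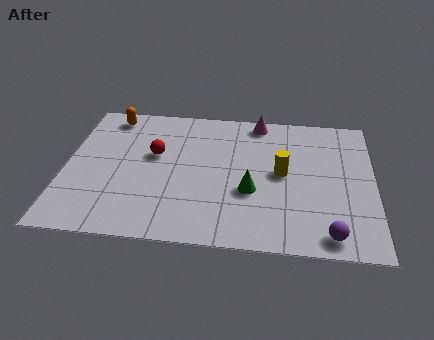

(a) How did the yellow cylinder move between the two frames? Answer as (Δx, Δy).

(-2.3, 1.6)

The yellow cylinder started near (10.1, 2.4) and ended near (7.8, 4.0).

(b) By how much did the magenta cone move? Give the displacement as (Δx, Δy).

(1.7, 1.1)

From the two frames, the magenta cone sits at roughly (5.2, 5.8) before and (6.9, 6.9) after.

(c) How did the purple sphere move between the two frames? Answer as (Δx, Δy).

(1.4, -1.6)

The purple sphere was at about (8.1, 2.5) and moved to about (9.5, 0.9).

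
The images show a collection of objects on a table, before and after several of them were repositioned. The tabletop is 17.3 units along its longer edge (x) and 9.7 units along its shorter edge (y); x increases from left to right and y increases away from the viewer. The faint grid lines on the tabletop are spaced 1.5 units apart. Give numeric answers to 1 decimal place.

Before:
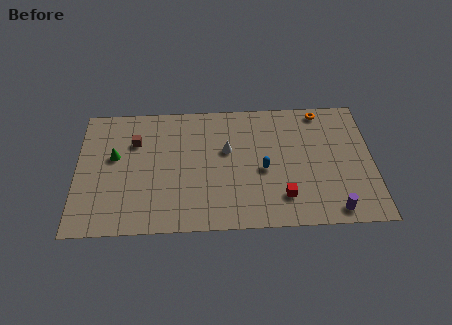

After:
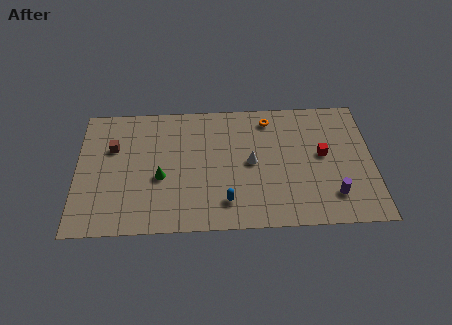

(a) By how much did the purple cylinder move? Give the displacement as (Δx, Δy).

(0.0, 1.1)

The purple cylinder started near (14.9, 1.1) and ended near (14.9, 2.2).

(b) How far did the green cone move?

3.2

The green cone was near (2.2, 5.7) before and (4.9, 4.0) after, so it travelled √(2.7² + 1.7²) ≈ 3.2 units.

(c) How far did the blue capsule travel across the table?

3.2

The blue capsule moved from about (10.9, 4.3) to (8.7, 2.0), a distance of √(2.2² + 2.3²) ≈ 3.2.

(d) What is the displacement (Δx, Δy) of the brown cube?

(-1.3, -0.4)

From the two frames, the brown cube sits at roughly (3.4, 6.8) before and (2.1, 6.4) after.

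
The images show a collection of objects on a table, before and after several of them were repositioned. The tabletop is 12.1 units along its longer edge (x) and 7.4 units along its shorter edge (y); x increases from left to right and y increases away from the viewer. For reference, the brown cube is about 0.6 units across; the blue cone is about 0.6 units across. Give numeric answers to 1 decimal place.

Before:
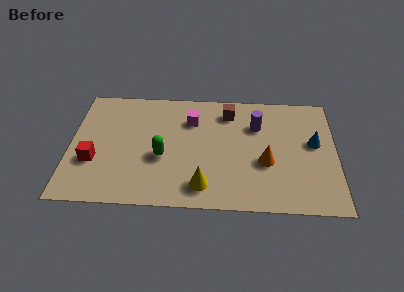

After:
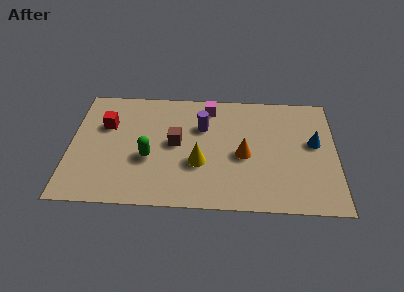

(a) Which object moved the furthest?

the brown cube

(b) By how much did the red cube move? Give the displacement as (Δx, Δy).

(0.5, 2.3)

The red cube was at about (1.1, 2.6) and moved to about (1.6, 4.9).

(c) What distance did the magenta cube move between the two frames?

1.2

From (5.5, 5.4) to (6.3, 6.3), the magenta cube covered √(0.8² + 0.9²) ≈ 1.2 units.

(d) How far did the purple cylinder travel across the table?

2.5

From (8.5, 5.2) to (6.0, 5.0), the purple cylinder covered √(2.5² + 0.2²) ≈ 2.5 units.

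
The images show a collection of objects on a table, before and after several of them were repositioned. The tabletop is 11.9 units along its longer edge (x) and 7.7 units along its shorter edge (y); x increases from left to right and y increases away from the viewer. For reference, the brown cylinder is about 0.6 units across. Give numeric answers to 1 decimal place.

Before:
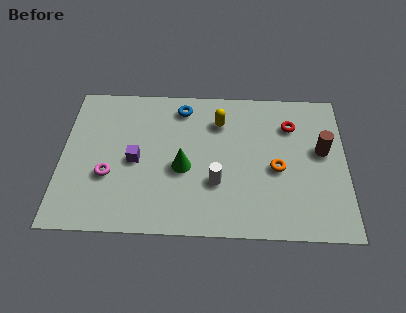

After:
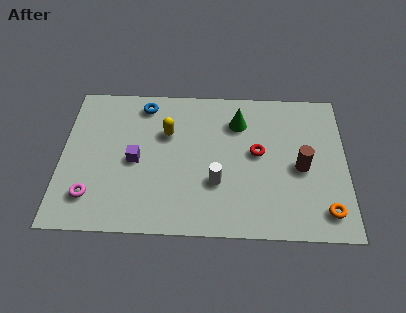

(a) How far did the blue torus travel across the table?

1.6

The blue torus was near (5.0, 6.5) before and (3.4, 6.6) after, so it travelled √(1.6² + 0.1²) ≈ 1.6 units.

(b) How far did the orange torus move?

2.9

The orange torus moved from about (9.0, 3.4) to (11.0, 1.3), a distance of √(2.0² + 2.1²) ≈ 2.9.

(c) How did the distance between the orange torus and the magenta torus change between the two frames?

+2.7

They were about 7.0 units apart before and 9.7 after — 2.7 units further apart.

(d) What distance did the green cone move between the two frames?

3.4

From (5.1, 3.3) to (7.4, 5.8), the green cone covered √(2.3² + 2.5²) ≈ 3.4 units.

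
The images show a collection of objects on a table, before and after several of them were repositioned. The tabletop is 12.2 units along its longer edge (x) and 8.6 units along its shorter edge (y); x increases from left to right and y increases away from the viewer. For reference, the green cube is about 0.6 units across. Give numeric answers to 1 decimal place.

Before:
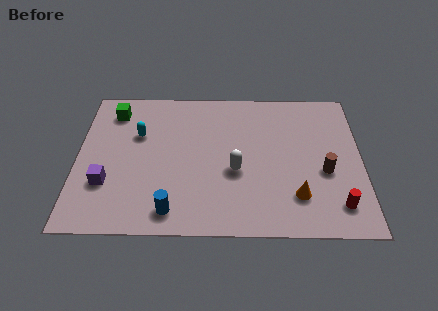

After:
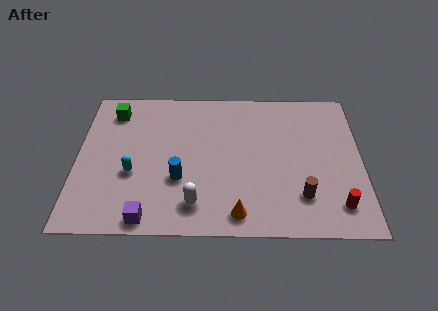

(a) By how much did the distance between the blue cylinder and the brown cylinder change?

-1.6

They were about 6.9 units apart before and 5.3 after — 1.6 units closer together.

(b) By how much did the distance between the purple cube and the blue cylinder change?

-0.6

They were about 3.2 units apart before and 2.6 after — 0.6 units closer together.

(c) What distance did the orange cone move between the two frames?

2.7

From (9.4, 2.1) to (6.9, 1.1), the orange cone covered √(2.5² + 1.0²) ≈ 2.7 units.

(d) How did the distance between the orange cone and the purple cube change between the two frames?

-4.3

They were about 8.1 units apart before and 3.8 after — 4.3 units closer together.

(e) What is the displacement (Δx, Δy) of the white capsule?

(-1.7, -1.9)

The white capsule was at about (6.8, 3.5) and moved to about (5.1, 1.6).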